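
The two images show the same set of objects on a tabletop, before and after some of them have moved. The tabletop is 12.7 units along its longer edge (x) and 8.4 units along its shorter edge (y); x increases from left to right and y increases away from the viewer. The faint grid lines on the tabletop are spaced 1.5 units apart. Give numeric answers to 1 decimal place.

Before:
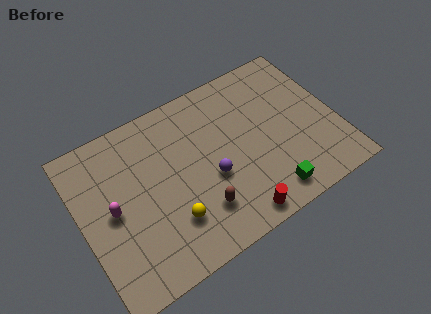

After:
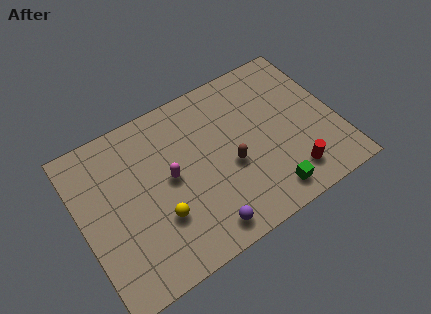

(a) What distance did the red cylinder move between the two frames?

3.0

The red cylinder was near (7.1, 0.9) before and (10.0, 1.6) after, so it travelled √(2.9² + 0.7²) ≈ 3.0 units.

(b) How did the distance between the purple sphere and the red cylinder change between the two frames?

+1.9

The distance was about 2.6 in the first image and 4.5 in the second, so they moved 1.9 units further apart.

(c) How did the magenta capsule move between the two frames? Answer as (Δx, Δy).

(2.9, 0.2)

The magenta capsule was at about (1.5, 4.2) and moved to about (4.4, 4.4).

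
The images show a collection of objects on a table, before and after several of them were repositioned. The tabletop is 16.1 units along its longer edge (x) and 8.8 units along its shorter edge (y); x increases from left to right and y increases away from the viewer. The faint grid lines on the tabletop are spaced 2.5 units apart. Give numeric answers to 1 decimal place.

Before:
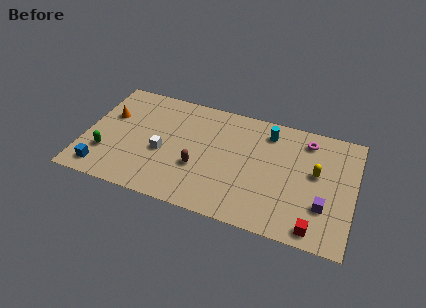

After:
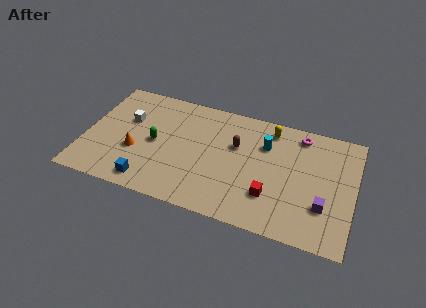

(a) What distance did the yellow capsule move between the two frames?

3.8

From (13.8, 5.0) to (10.9, 7.5), the yellow capsule covered √(2.9² + 2.5²) ≈ 3.8 units.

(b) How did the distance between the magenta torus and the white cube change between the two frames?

+1.4

They were about 9.1 units apart before and 10.5 after — 1.4 units further apart.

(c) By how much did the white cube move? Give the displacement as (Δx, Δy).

(-2.3, 1.9)

The white cube started near (4.7, 3.7) and ended near (2.4, 5.6).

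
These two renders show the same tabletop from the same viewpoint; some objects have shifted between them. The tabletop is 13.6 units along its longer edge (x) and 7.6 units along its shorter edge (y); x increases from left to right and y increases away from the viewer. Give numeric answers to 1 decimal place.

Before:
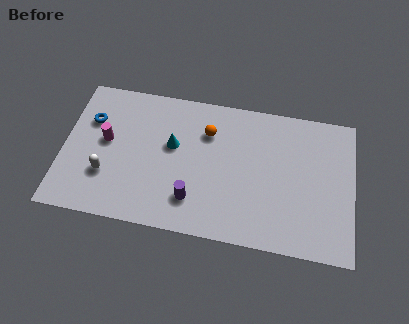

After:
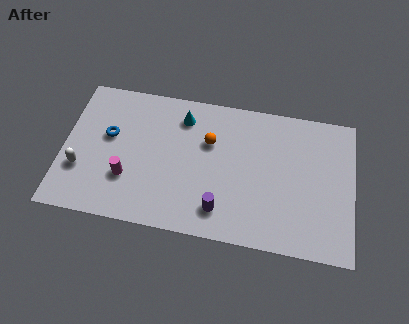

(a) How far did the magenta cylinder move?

2.1

From (2.0, 4.2) to (3.1, 2.4), the magenta cylinder covered √(1.1² + 1.8²) ≈ 2.1 units.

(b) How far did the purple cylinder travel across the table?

1.3

The purple cylinder was near (6.2, 1.8) before and (7.5, 1.5) after, so it travelled √(1.3² + 0.3²) ≈ 1.3 units.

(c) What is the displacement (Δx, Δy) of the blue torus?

(0.9, -0.7)

The blue torus was at about (1.2, 5.2) and moved to about (2.1, 4.5).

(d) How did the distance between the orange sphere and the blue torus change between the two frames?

-0.8

Before: roughly 5.5 units apart; after: 4.7. That's 0.8 units closer together.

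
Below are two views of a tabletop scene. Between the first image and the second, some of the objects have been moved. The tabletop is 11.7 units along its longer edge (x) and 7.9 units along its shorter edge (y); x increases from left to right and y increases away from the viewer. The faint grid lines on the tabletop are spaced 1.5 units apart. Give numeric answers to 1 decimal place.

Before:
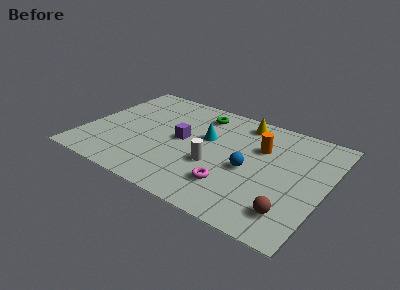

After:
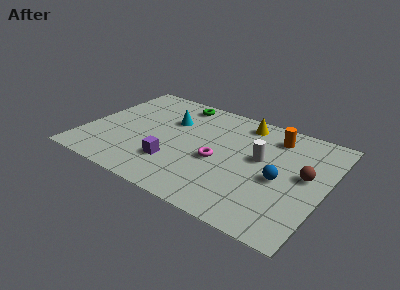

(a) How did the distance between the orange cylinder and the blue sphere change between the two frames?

+1.2

They were about 1.8 units apart before and 3.0 after — 1.2 units further apart.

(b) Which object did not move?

the yellow cone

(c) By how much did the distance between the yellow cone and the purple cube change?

+1.6

Before: roughly 3.7 units apart; after: 5.3. That's 1.6 units further apart.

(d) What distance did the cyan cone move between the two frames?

2.0

From (5.8, 4.8) to (3.9, 5.3), the cyan cone covered √(1.9² + 0.5²) ≈ 2.0 units.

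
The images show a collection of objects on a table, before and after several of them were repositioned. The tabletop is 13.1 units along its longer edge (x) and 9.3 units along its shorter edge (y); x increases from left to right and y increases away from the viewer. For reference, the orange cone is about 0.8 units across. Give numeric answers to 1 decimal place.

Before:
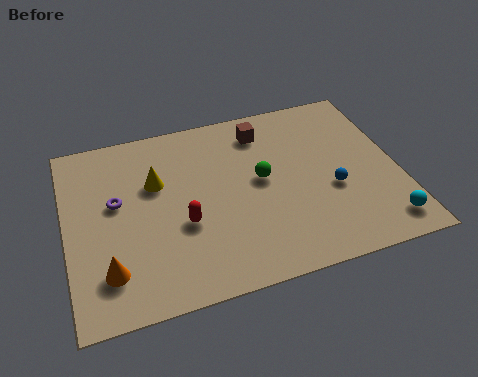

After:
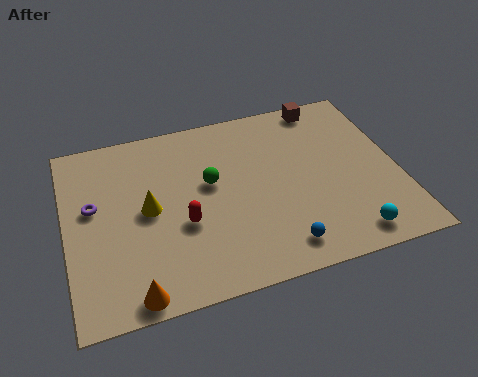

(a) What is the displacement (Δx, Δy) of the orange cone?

(0.9, -1.3)

The orange cone was at about (1.5, 2.1) and moved to about (2.4, 0.8).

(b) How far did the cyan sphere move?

1.4

The cyan sphere moved from about (12.2, 1.4) to (10.8, 1.2), a distance of √(1.4² + 0.2²) ≈ 1.4.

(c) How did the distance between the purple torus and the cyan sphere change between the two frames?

-0.4

Before: roughly 11.0 units apart; after: 10.6. That's 0.4 units closer together.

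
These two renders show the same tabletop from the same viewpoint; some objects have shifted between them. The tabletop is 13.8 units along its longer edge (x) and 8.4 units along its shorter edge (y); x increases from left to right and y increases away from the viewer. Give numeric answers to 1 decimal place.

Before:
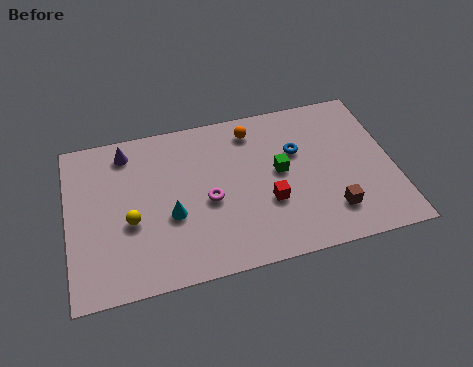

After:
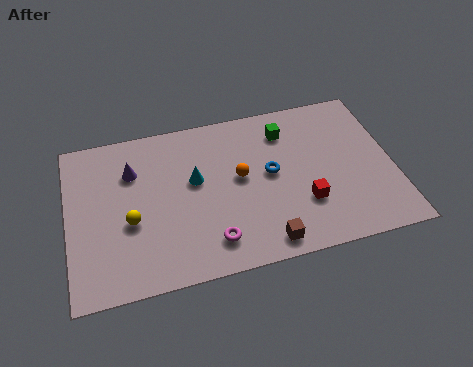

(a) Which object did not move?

the yellow sphere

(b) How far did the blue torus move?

1.5

From (9.8, 5.4) to (8.6, 4.5), the blue torus covered √(1.2² + 0.9²) ≈ 1.5 units.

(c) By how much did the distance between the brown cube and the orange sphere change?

-2.2

The distance was about 5.9 in the first image and 3.7 in the second, so they moved 2.2 units closer together.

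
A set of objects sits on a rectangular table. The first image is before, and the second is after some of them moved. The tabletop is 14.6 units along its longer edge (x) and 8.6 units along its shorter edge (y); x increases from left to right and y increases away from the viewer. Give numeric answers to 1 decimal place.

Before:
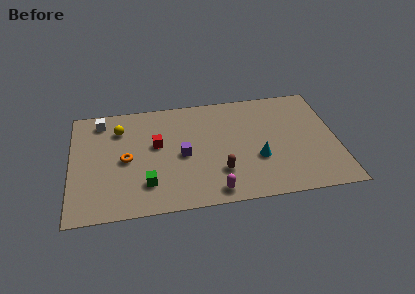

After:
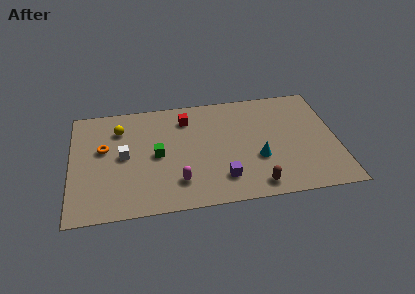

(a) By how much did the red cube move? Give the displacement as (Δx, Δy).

(1.7, 1.8)

The red cube started near (4.7, 5.0) and ended near (6.4, 6.8).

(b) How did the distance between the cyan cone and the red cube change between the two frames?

-0.5

They were about 5.8 units apart before and 5.3 after — 0.5 units closer together.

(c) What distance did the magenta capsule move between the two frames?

2.1

The magenta capsule was near (7.7, 1.0) before and (5.8, 2.0) after, so it travelled √(1.9² + 1.0²) ≈ 2.1 units.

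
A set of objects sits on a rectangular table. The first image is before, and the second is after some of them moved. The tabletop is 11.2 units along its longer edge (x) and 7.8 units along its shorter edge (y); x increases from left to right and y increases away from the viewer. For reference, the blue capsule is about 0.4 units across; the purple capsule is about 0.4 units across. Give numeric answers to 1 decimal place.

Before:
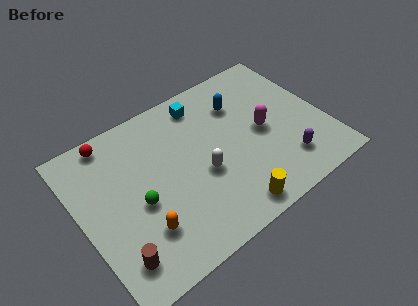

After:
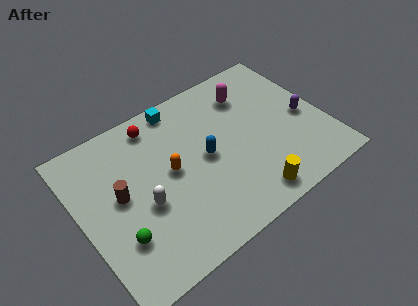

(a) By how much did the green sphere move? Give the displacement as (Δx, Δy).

(-1.1, -1.1)

The green sphere started near (2.5, 3.4) and ended near (1.4, 2.3).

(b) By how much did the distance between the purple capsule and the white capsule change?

+3.7

They were about 3.9 units apart before and 7.6 after — 3.7 units further apart.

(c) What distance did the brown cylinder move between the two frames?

2.8

The brown cylinder moved from about (1.1, 1.5) to (1.8, 4.2), a distance of √(0.7² + 2.7²) ≈ 2.8.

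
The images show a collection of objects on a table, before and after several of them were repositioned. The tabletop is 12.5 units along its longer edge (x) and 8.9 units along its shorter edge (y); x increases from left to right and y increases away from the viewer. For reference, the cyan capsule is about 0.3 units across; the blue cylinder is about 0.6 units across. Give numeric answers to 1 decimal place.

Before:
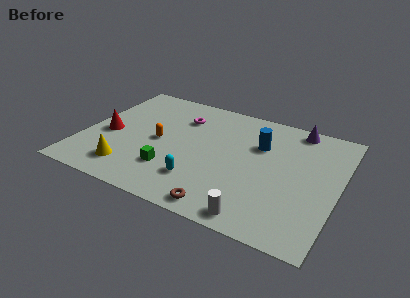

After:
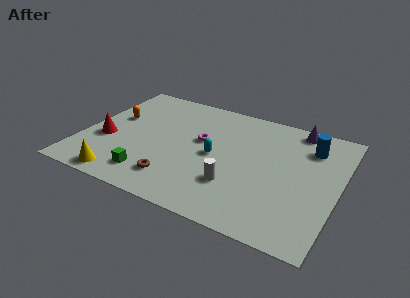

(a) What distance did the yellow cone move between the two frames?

0.8

The yellow cone was near (2.6, 1.7) before and (2.4, 0.9) after, so it travelled √(0.2² + 0.8²) ≈ 0.8 units.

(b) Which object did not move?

the purple cone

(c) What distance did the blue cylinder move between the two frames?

2.5

The blue cylinder moved from about (8.5, 6.0) to (10.9, 6.8), a distance of √(2.4² + 0.8²) ≈ 2.5.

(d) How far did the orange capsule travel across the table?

2.6

The orange capsule was near (3.7, 4.3) before and (1.3, 5.3) after, so it travelled √(2.4² + 1.0²) ≈ 2.6 units.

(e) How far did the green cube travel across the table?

1.2

From (4.6, 2.4) to (3.7, 1.6), the green cube covered √(0.9² + 0.8²) ≈ 1.2 units.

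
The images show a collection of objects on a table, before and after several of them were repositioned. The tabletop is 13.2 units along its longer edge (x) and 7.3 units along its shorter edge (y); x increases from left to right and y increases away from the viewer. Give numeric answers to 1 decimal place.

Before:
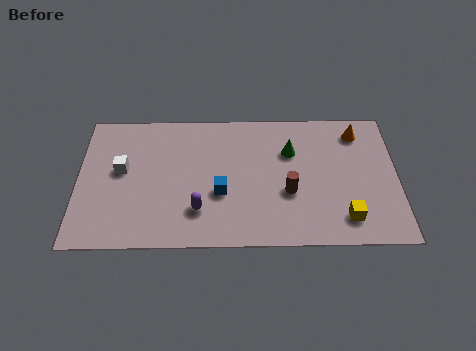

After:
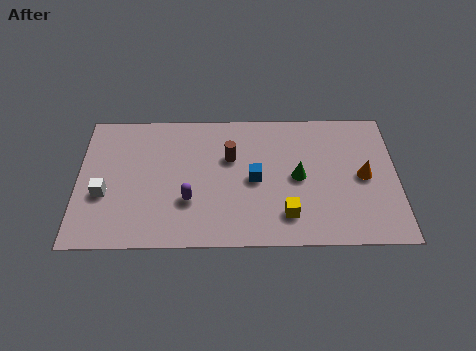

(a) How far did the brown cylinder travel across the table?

3.1

The brown cylinder was near (8.7, 2.8) before and (6.3, 4.7) after, so it travelled √(2.4² + 1.9²) ≈ 3.1 units.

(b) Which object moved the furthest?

the brown cylinder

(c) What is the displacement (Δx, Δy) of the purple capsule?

(-0.4, 0.5)

The purple capsule started near (5.0, 1.9) and ended near (4.6, 2.4).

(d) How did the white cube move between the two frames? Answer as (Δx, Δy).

(-0.7, -1.3)

The white cube was at about (1.8, 4.1) and moved to about (1.1, 2.8).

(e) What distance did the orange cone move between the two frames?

2.4

The orange cone was near (11.6, 6.0) before and (11.8, 3.6) after, so it travelled √(0.2² + 2.4²) ≈ 2.4 units.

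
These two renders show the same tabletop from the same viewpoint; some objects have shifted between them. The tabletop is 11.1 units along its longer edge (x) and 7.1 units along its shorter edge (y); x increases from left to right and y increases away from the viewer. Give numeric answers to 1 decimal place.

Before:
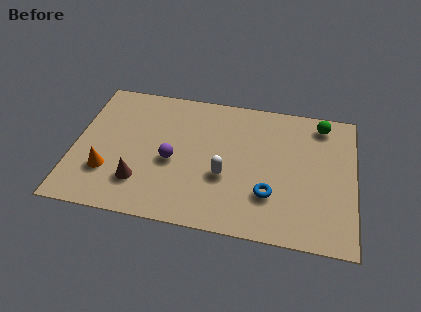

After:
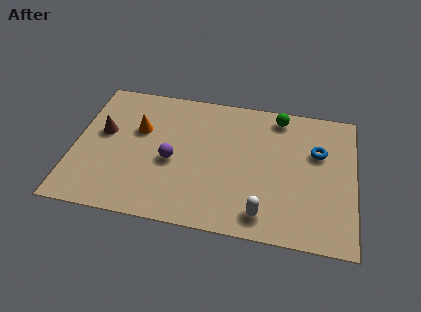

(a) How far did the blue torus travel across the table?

3.1

From (7.8, 2.1) to (9.6, 4.6), the blue torus covered √(1.8² + 2.5²) ≈ 3.1 units.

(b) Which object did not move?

the purple sphere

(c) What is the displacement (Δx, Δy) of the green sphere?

(-1.7, 0.1)

The green sphere started near (9.7, 6.1) and ended near (8.0, 6.2).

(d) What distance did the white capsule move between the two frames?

2.3

From (6.0, 2.7) to (7.6, 1.1), the white capsule covered √(1.6² + 1.6²) ≈ 2.3 units.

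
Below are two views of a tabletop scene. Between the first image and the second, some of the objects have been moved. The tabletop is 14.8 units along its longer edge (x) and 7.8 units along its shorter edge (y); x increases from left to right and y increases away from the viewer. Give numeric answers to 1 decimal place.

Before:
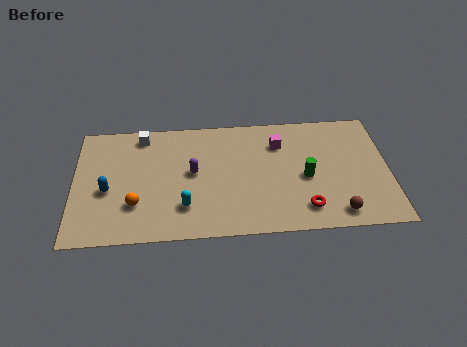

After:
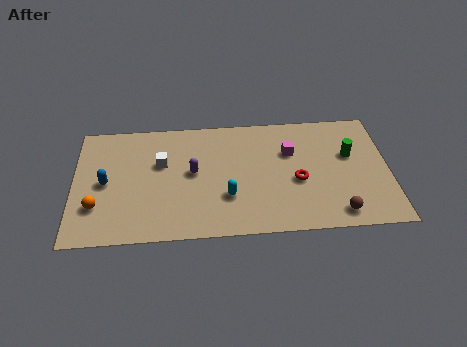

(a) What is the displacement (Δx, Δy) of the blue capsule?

(-0.1, 0.5)

The blue capsule started near (1.6, 3.3) and ended near (1.5, 3.8).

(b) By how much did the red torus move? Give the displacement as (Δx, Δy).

(-0.3, 1.8)

The red torus was at about (10.8, 1.5) and moved to about (10.5, 3.3).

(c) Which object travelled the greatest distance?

the green cylinder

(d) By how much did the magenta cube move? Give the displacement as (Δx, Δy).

(0.5, -0.6)

The magenta cube was at about (9.7, 5.8) and moved to about (10.2, 5.2).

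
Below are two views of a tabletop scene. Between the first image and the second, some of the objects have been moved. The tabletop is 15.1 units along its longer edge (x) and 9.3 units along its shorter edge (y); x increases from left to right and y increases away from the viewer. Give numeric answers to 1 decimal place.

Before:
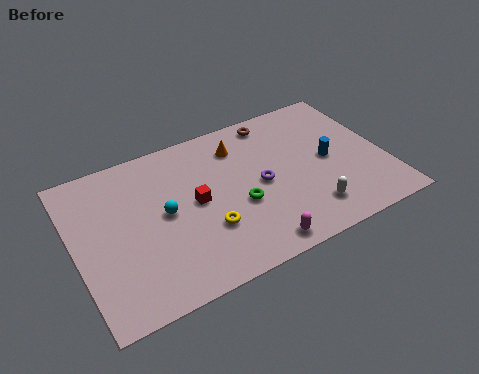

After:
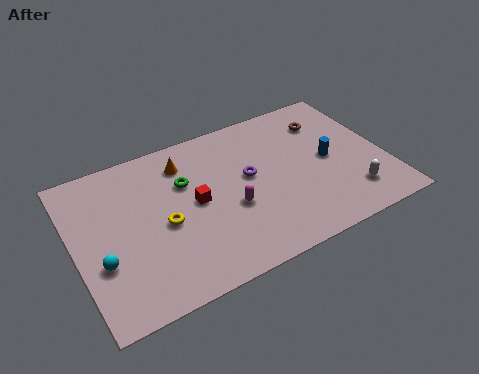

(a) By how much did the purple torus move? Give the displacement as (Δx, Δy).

(-0.5, 0.7)

From the two frames, the purple torus sits at roughly (9.0, 4.5) before and (8.5, 5.2) after.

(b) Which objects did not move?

the blue cylinder and the red cube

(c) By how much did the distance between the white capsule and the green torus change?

+5.0

Before: roughly 3.7 units apart; after: 8.7. That's 5.0 units further apart.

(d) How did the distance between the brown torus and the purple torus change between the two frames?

+0.7

They were about 3.9 units apart before and 4.6 after — 0.7 units further apart.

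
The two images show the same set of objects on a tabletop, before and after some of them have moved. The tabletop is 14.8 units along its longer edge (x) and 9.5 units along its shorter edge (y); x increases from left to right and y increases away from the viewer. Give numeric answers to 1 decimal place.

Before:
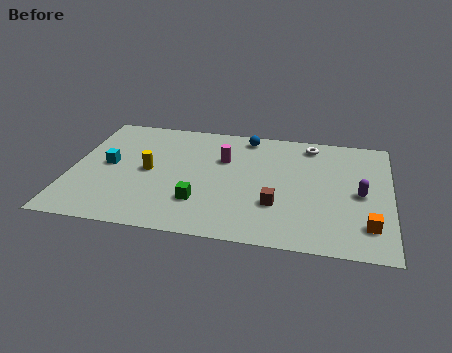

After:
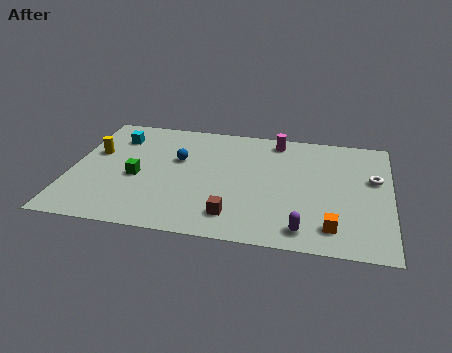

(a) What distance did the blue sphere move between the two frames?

4.0

The blue sphere was near (8.0, 8.4) before and (4.9, 5.9) after, so it travelled √(3.1² + 2.5²) ≈ 4.0 units.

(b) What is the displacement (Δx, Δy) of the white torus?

(3.0, -2.4)

From the two frames, the white torus sits at roughly (11.0, 8.2) before and (14.0, 5.8) after.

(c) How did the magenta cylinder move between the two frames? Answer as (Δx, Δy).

(2.4, 2.0)

The magenta cylinder was at about (7.0, 6.3) and moved to about (9.4, 8.3).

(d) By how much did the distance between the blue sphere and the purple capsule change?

+0.9

The distance was about 6.7 in the first image and 7.6 in the second, so they moved 0.9 units further apart.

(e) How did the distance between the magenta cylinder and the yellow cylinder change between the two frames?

+5.0

They were about 3.8 units apart before and 8.8 after — 5.0 units further apart.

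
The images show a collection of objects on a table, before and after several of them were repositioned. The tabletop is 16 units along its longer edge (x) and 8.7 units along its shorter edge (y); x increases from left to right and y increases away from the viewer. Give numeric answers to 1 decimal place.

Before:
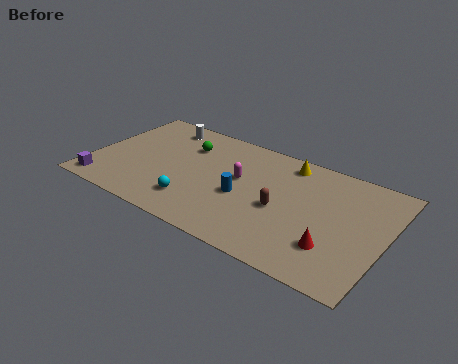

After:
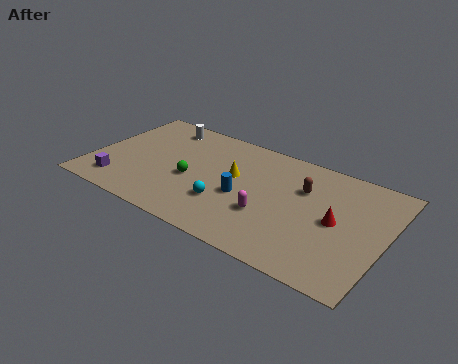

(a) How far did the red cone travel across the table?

1.9

The red cone moved from about (13.5, 2.4) to (13.4, 4.3), a distance of √(0.1² + 1.9²) ≈ 1.9.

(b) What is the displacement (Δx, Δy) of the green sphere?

(0.7, -2.6)

The green sphere started near (4.8, 6.3) and ended near (5.5, 3.7).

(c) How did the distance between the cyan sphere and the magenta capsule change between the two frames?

-1.3

Before: roughly 3.6 units apart; after: 2.3. That's 1.3 units closer together.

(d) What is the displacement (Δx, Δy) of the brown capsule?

(0.9, 2.1)

From the two frames, the brown capsule sits at roughly (10.5, 3.8) before and (11.4, 5.9) after.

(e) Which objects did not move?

the blue cylinder and the white cylinder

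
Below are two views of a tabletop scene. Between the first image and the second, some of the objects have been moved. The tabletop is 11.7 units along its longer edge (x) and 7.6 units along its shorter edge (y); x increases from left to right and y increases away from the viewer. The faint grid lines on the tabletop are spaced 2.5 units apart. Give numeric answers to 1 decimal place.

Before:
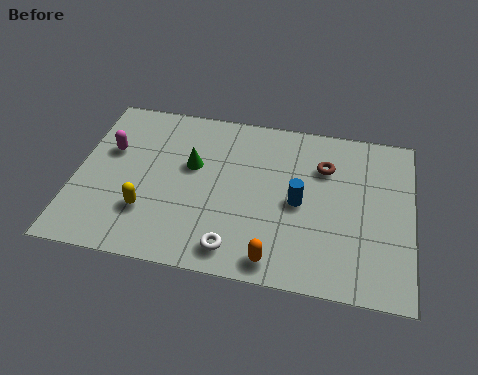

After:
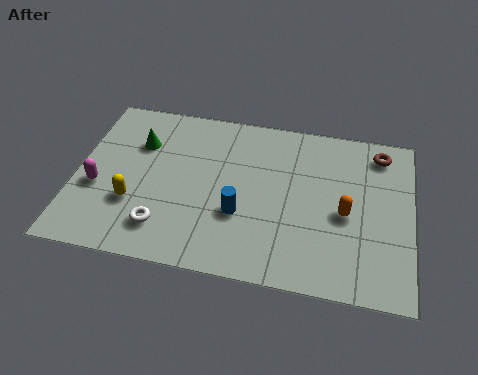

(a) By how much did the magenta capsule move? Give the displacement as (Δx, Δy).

(-0.3, -1.8)

The magenta capsule was at about (1.1, 4.8) and moved to about (0.8, 3.0).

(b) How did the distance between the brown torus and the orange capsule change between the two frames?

-1.5

They were about 4.7 units apart before and 3.2 after — 1.5 units closer together.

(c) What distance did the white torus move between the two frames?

2.5

The white torus moved from about (5.7, 1.1) to (3.2, 1.6), a distance of √(2.5² + 0.5²) ≈ 2.5.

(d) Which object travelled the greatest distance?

the orange capsule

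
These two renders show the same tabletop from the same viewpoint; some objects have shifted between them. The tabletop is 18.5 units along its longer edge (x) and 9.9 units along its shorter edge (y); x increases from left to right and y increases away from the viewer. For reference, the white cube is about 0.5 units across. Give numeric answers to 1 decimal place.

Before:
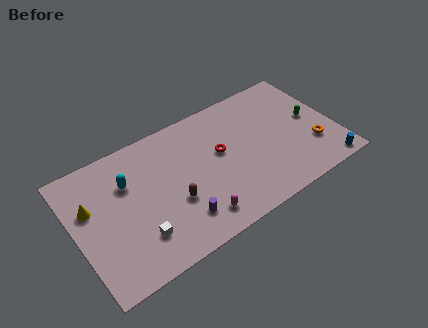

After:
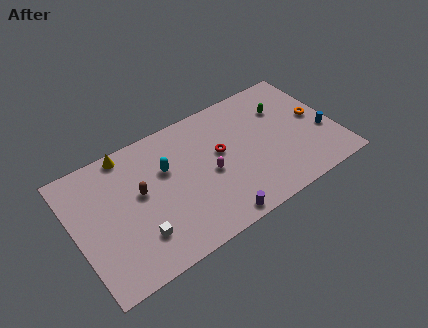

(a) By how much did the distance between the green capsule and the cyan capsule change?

-4.6

Before: roughly 13.2 units apart; after: 8.6. That's 4.6 units closer together.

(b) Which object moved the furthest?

the yellow cone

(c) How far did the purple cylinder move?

2.6

The purple cylinder was near (6.9, 2.2) before and (9.2, 0.9) after, so it travelled √(2.3² + 1.3²) ≈ 2.6 units.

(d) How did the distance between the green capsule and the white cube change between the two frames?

-1.2

They were about 13.3 units apart before and 12.1 after — 1.2 units closer together.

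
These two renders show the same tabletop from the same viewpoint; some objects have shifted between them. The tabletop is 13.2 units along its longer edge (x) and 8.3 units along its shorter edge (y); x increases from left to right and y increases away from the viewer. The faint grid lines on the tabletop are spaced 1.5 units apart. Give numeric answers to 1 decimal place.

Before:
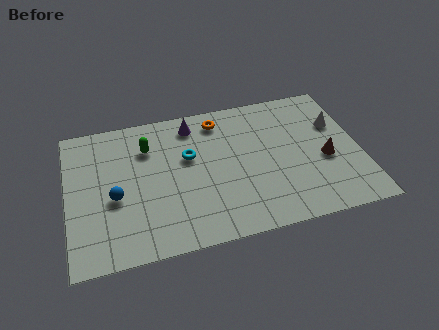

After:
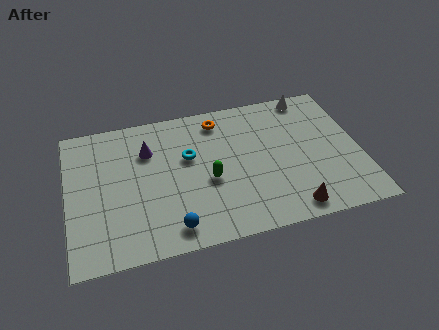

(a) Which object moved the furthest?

the green capsule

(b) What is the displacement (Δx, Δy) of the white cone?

(-1.1, 2.0)

From the two frames, the white cone sits at roughly (12.3, 5.5) before and (11.2, 7.5) after.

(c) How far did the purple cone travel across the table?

2.4

The purple cone moved from about (5.8, 7.0) to (3.7, 5.9), a distance of √(2.1² + 1.1²) ≈ 2.4.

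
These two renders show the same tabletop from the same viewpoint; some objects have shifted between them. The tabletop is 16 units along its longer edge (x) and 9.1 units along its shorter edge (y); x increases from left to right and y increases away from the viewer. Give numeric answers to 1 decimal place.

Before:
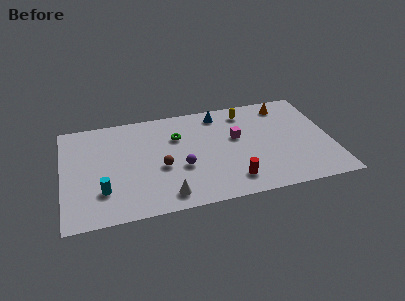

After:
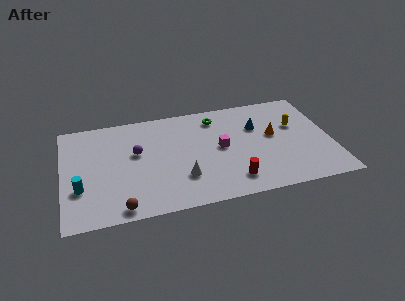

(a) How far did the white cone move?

1.6

The white cone was near (6.0, 1.3) before and (7.0, 2.6) after, so it travelled √(1.0² + 1.3²) ≈ 1.6 units.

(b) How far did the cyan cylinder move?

1.4

From (2.3, 2.5) to (1.0, 3.0), the cyan cylinder covered √(1.3² + 0.5²) ≈ 1.4 units.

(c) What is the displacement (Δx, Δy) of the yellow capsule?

(2.9, -1.9)

The yellow capsule was at about (11.1, 7.6) and moved to about (14.0, 5.7).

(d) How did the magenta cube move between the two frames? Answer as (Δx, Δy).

(-1.0, -0.7)

The magenta cube was at about (10.4, 5.4) and moved to about (9.4, 4.7).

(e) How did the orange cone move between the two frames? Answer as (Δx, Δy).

(-0.9, -2.6)

The orange cone was at about (13.5, 7.7) and moved to about (12.6, 5.1).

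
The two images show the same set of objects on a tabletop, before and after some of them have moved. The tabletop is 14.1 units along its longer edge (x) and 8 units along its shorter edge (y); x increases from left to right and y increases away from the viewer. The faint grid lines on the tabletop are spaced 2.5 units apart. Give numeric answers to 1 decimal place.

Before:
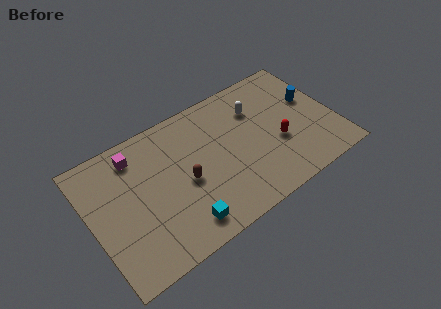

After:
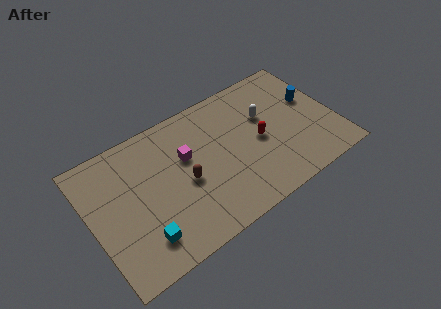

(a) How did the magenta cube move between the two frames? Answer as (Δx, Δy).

(2.7, -1.6)

The magenta cube started near (2.9, 6.6) and ended near (5.6, 5.0).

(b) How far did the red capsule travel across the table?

1.2

The red capsule was near (10.7, 3.1) before and (9.7, 3.8) after, so it travelled √(1.0² + 0.7²) ≈ 1.2 units.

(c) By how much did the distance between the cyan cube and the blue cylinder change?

+1.9

The distance was about 9.0 in the first image and 10.9 in the second, so they moved 1.9 units further apart.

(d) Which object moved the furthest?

the magenta cube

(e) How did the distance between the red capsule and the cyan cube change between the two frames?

+1.2

They were about 6.3 units apart before and 7.5 after — 1.2 units further apart.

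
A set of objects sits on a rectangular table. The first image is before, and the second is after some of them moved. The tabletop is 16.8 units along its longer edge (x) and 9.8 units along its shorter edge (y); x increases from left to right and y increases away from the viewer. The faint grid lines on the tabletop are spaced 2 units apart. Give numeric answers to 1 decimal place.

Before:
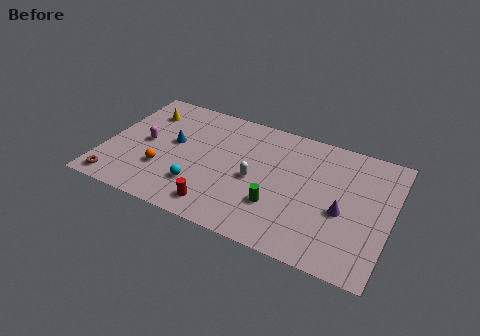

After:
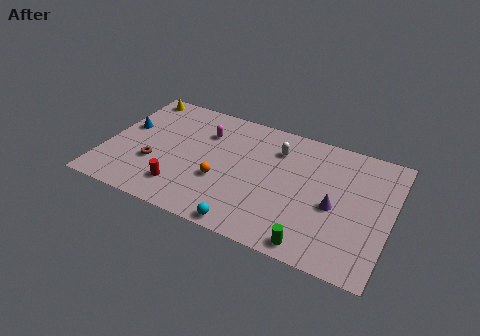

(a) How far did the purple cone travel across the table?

0.5

From (14.1, 4.1) to (13.6, 4.3), the purple cone covered √(0.5² + 0.2²) ≈ 0.5 units.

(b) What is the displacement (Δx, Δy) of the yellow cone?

(-0.7, 1.3)

From the two frames, the yellow cone sits at roughly (1.9, 7.5) before and (1.2, 8.8) after.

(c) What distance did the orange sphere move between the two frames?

3.4

From (3.6, 3.1) to (7.0, 3.6), the orange sphere covered √(3.4² + 0.5²) ≈ 3.4 units.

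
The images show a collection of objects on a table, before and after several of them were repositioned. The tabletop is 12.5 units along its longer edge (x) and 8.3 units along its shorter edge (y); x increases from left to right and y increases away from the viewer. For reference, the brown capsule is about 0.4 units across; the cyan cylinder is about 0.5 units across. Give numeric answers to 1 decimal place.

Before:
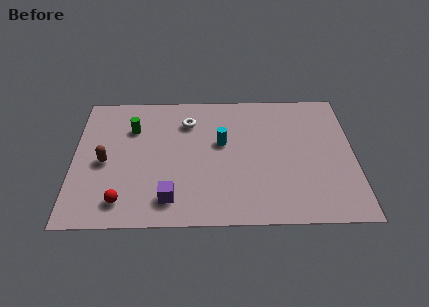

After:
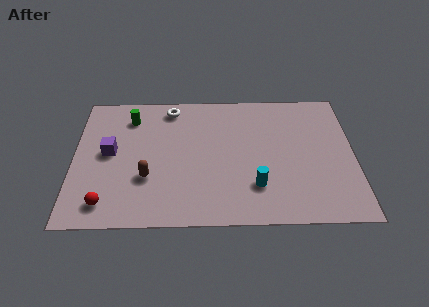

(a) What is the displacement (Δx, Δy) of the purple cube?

(-2.7, 2.9)

The purple cube was at about (4.3, 1.5) and moved to about (1.6, 4.4).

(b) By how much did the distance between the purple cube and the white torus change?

-1.0

The distance was about 4.9 in the first image and 3.9 in the second, so they moved 1.0 units closer together.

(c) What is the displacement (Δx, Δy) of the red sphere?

(-0.7, -0.1)

From the two frames, the red sphere sits at roughly (2.2, 1.4) before and (1.5, 1.3) after.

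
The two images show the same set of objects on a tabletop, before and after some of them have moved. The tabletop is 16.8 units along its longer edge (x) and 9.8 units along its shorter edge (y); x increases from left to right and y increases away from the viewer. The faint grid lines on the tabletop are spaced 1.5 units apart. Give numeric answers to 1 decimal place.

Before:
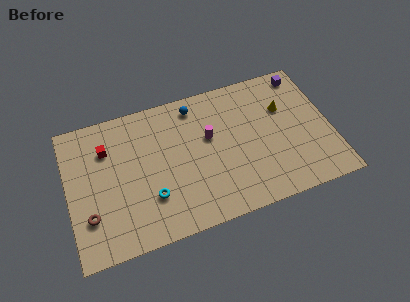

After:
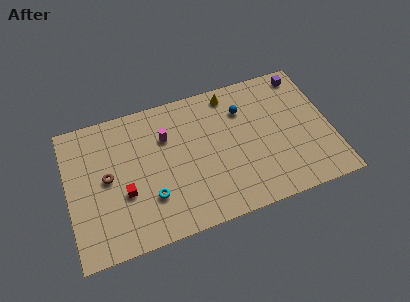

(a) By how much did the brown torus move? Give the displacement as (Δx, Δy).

(1.3, 2.3)

The brown torus started near (1.2, 2.8) and ended near (2.5, 5.1).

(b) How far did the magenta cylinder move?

2.8

From (9.1, 5.9) to (6.4, 6.8), the magenta cylinder covered √(2.7² + 0.9²) ≈ 2.8 units.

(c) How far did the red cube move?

3.5

The red cube moved from about (2.6, 7.1) to (3.5, 3.7), a distance of √(0.9² + 3.4²) ≈ 3.5.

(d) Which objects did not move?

the purple cube and the cyan torus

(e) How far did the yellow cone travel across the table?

3.9

The yellow cone was near (14.0, 6.5) before and (10.7, 8.6) after, so it travelled √(3.3² + 2.1²) ≈ 3.9 units.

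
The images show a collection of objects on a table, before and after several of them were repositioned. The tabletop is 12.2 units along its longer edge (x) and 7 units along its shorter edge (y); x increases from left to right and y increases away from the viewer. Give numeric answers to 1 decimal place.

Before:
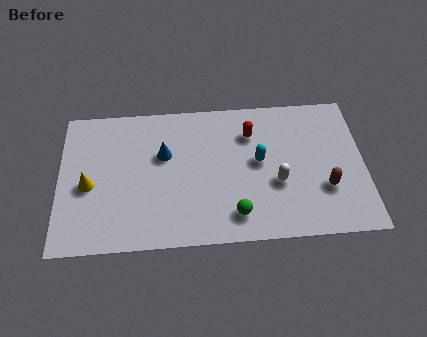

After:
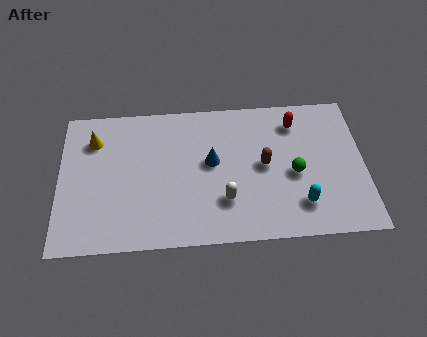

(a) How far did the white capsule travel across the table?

2.2

The white capsule was near (8.7, 2.7) before and (6.6, 2.0) after, so it travelled √(2.1² + 0.7²) ≈ 2.2 units.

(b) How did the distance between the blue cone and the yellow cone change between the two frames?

+1.6

The distance was about 3.3 in the first image and 4.9 in the second, so they moved 1.6 units further apart.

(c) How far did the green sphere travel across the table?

3.0

From (7.0, 1.3) to (9.4, 3.1), the green sphere covered √(2.4² + 1.8²) ≈ 3.0 units.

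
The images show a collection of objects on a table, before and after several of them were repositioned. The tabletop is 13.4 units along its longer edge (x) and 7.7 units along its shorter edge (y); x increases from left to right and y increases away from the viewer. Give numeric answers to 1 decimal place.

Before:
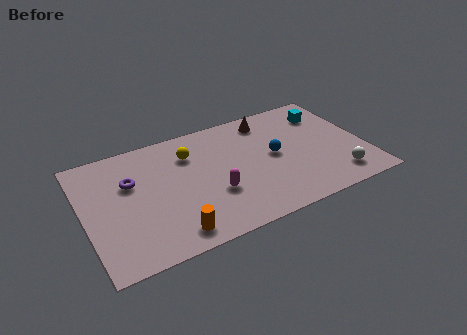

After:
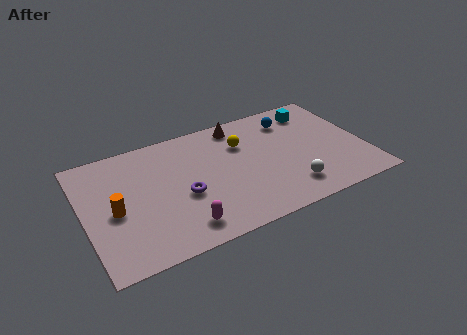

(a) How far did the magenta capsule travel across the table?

2.2

The magenta capsule moved from about (6.0, 2.7) to (4.3, 1.3), a distance of √(1.7² + 1.4²) ≈ 2.2.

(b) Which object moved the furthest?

the orange cylinder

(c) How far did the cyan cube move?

0.6

The cyan cube moved from about (11.9, 5.9) to (11.4, 6.3), a distance of √(0.5² + 0.4²) ≈ 0.6.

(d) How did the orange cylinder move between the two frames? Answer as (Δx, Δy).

(-2.4, 2.4)

From the two frames, the orange cylinder sits at roughly (3.8, 1.1) before and (1.4, 3.5) after.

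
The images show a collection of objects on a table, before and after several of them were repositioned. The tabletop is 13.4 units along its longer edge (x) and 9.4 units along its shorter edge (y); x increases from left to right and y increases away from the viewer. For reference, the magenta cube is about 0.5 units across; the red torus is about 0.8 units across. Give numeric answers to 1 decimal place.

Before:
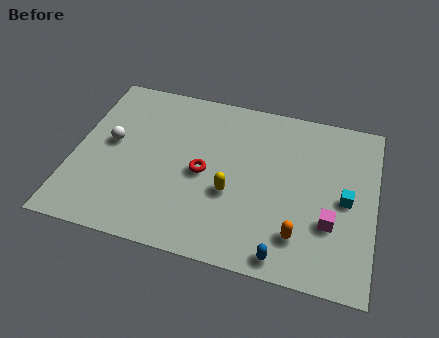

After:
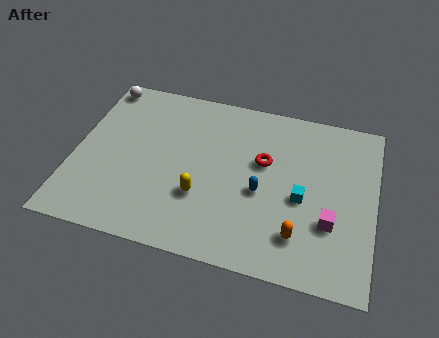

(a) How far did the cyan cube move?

1.9

The cyan cube moved from about (12.1, 4.5) to (10.2, 4.1), a distance of √(1.9² + 0.4²) ≈ 1.9.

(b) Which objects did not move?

the orange capsule and the magenta cube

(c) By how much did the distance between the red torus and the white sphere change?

+3.8

They were about 4.3 units apart before and 8.1 after — 3.8 units further apart.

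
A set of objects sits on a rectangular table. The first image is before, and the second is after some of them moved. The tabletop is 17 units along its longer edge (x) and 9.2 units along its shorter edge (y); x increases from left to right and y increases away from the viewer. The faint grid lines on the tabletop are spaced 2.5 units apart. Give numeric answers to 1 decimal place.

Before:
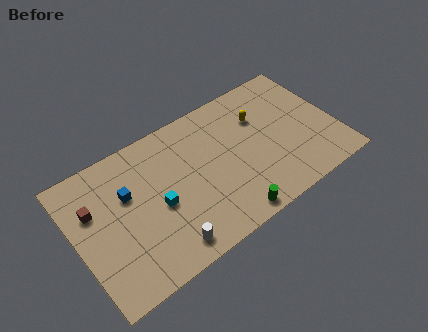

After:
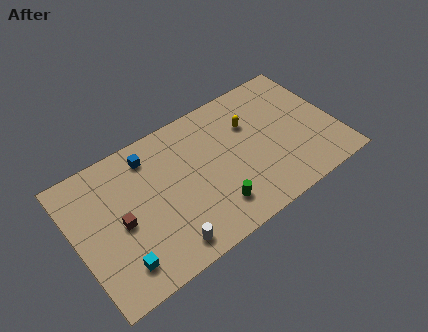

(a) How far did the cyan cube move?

3.7

The cyan cube was near (5.2, 4.1) before and (2.3, 1.8) after, so it travelled √(2.9² + 2.3²) ≈ 3.7 units.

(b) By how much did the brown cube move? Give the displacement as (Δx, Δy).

(1.5, -1.8)

The brown cube was at about (1.3, 6.1) and moved to about (2.8, 4.3).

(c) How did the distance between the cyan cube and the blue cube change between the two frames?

+4.0

They were about 2.5 units apart before and 6.5 after — 4.0 units further apart.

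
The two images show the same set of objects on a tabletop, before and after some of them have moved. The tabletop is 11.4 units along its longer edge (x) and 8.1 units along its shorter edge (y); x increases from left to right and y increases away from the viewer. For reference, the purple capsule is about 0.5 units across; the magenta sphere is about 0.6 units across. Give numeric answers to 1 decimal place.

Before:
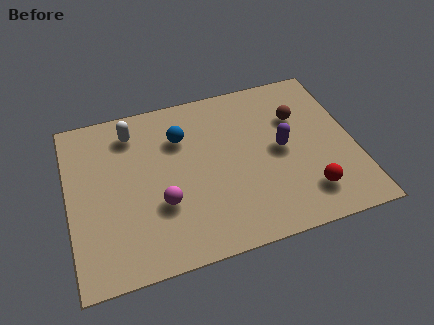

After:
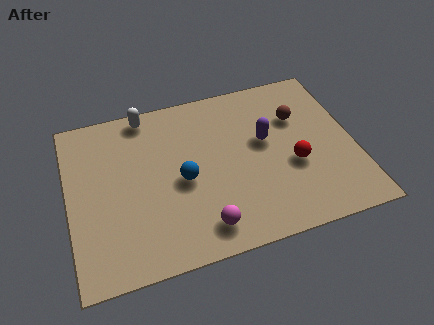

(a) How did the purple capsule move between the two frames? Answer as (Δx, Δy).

(-0.6, 0.6)

The purple capsule started near (8.5, 4.1) and ended near (7.9, 4.7).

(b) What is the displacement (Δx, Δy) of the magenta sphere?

(1.5, -1.5)

From the two frames, the magenta sphere sits at roughly (3.6, 2.8) before and (5.1, 1.3) after.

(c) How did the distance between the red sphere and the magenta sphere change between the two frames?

-1.6

They were about 5.8 units apart before and 4.2 after — 1.6 units closer together.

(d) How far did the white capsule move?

0.9

The white capsule moved from about (2.7, 6.6) to (3.3, 7.3), a distance of √(0.6² + 0.7²) ≈ 0.9.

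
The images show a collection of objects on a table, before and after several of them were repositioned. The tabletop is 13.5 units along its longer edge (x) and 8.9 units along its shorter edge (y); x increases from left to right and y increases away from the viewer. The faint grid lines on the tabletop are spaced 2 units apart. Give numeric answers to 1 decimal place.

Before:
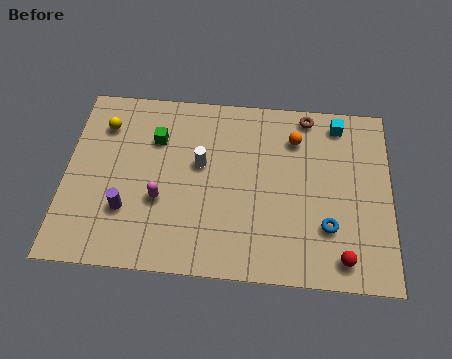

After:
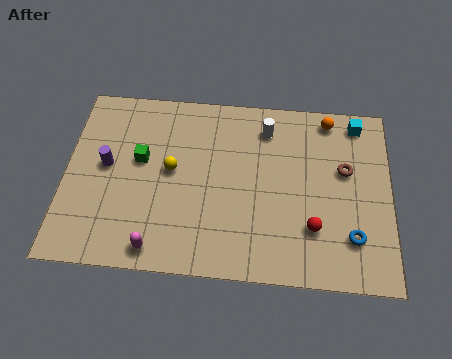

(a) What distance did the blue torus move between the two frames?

1.1

The blue torus was near (10.9, 2.6) before and (11.9, 2.2) after, so it travelled √(1.0² + 0.4²) ≈ 1.1 units.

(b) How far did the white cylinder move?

3.4

The white cylinder was near (5.6, 5.2) before and (8.3, 7.2) after, so it travelled √(2.7² + 2.0²) ≈ 3.4 units.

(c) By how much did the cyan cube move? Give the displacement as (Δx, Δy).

(0.8, 0.1)

The cyan cube was at about (11.3, 7.7) and moved to about (12.1, 7.8).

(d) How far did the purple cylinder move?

2.3

From (2.6, 2.7) to (1.7, 4.8), the purple cylinder covered √(0.9² + 2.1²) ≈ 2.3 units.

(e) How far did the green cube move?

1.3

From (3.7, 6.3) to (3.1, 5.2), the green cube covered √(0.6² + 1.1²) ≈ 1.3 units.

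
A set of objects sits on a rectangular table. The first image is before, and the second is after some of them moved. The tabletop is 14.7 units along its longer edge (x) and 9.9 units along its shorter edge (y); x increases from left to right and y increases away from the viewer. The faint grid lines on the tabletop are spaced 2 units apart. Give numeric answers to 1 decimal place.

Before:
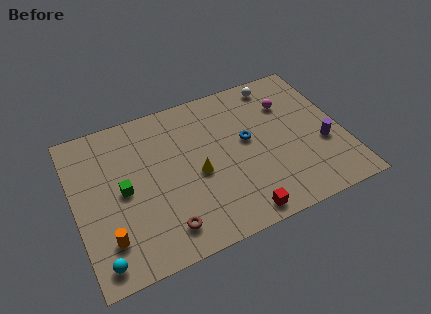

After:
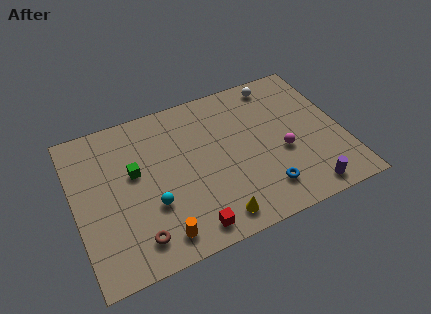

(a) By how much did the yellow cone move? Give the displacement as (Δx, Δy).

(0.6, -3.1)

The yellow cone was at about (6.6, 4.4) and moved to about (7.2, 1.3).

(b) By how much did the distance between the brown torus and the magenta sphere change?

-0.6

The distance was about 9.2 in the first image and 8.6 in the second, so they moved 0.6 units closer together.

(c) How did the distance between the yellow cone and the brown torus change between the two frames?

+0.8

Before: roughly 3.4 units apart; after: 4.2. That's 0.8 units further apart.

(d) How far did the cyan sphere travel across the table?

3.7

The cyan sphere moved from about (1.0, 1.2) to (4.0, 3.4), a distance of √(3.0² + 2.2²) ≈ 3.7.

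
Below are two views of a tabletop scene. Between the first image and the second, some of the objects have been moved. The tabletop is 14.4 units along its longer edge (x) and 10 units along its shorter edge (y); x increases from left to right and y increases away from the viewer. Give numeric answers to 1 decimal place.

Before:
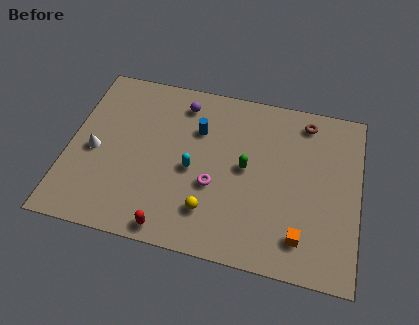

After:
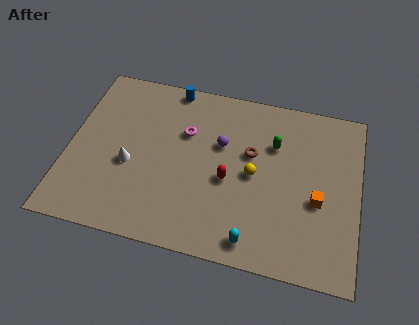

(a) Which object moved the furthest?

the cyan capsule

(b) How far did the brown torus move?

3.6

From (11.6, 8.6) to (9.0, 6.1), the brown torus covered √(2.6² + 2.5²) ≈ 3.6 units.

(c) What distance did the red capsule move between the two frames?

4.3

The red capsule was near (5.4, 0.9) before and (8.0, 4.3) after, so it travelled √(2.6² + 3.4²) ≈ 4.3 units.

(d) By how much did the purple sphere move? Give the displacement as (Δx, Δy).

(2.1, -2.0)

The purple sphere started near (5.4, 8.3) and ended near (7.5, 6.3).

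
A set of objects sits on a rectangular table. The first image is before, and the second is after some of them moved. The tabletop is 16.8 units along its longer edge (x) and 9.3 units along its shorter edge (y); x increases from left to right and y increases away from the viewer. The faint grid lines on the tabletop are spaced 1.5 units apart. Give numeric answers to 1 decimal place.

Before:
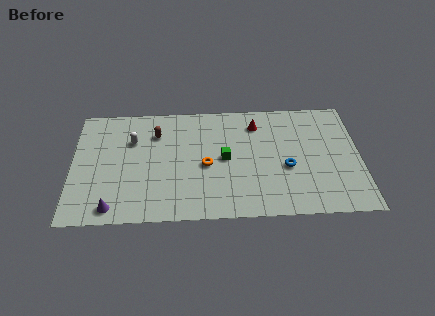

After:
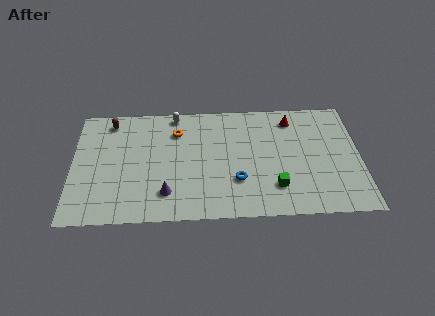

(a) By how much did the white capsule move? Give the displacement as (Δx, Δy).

(2.5, 2.0)

From the two frames, the white capsule sits at roughly (3.5, 6.4) before and (6.0, 8.4) after.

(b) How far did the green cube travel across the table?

3.8

The green cube moved from about (8.9, 4.7) to (11.8, 2.3), a distance of √(2.9² + 2.4²) ≈ 3.8.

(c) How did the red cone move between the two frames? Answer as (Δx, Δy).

(2.1, 0.3)

The red cone was at about (10.8, 7.4) and moved to about (12.9, 7.7).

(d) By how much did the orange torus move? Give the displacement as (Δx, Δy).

(-1.7, 2.8)

The orange torus was at about (7.8, 4.2) and moved to about (6.1, 7.0).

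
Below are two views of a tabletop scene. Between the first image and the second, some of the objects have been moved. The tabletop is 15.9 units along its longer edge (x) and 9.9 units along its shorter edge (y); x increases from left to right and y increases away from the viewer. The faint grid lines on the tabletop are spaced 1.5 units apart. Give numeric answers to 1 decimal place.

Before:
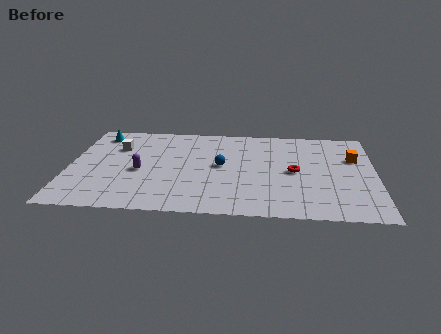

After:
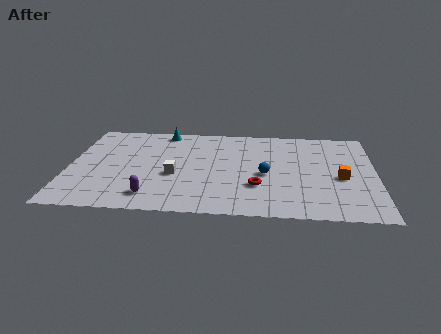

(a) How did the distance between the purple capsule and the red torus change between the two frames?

-2.4

The distance was about 8.0 in the first image and 5.6 in the second, so they moved 2.4 units closer together.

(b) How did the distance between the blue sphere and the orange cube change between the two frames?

-3.1

Before: roughly 7.0 units apart; after: 3.9. That's 3.1 units closer together.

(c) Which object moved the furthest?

the white cube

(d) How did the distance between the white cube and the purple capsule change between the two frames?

-0.4

Before: roughly 2.9 units apart; after: 2.5. That's 0.4 units closer together.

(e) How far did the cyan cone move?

3.5

The cyan cone moved from about (1.4, 8.3) to (4.8, 8.9), a distance of √(3.4² + 0.6²) ≈ 3.5.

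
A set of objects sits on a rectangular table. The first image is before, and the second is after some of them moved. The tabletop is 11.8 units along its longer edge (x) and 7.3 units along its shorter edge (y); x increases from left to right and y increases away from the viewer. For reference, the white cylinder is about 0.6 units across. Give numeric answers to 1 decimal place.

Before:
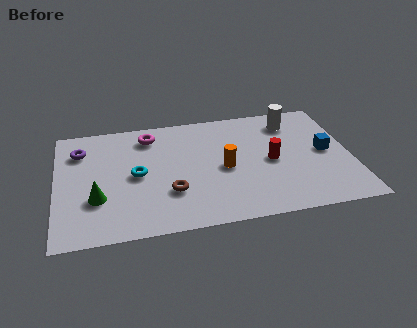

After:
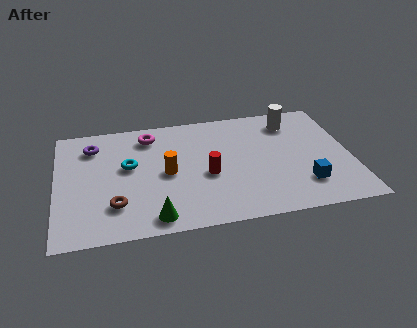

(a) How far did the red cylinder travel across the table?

2.6

From (8.6, 3.5) to (6.0, 3.1), the red cylinder covered √(2.6² + 0.4²) ≈ 2.6 units.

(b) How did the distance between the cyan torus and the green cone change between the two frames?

+1.4

Before: roughly 2.0 units apart; after: 3.4. That's 1.4 units further apart.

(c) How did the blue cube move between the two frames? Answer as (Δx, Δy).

(-1.0, -1.9)

The blue cube started near (10.8, 3.7) and ended near (9.8, 1.8).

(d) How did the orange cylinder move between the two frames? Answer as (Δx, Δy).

(-2.3, 0.1)

The orange cylinder was at about (6.7, 3.4) and moved to about (4.4, 3.5).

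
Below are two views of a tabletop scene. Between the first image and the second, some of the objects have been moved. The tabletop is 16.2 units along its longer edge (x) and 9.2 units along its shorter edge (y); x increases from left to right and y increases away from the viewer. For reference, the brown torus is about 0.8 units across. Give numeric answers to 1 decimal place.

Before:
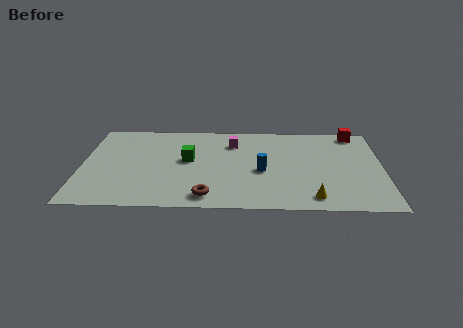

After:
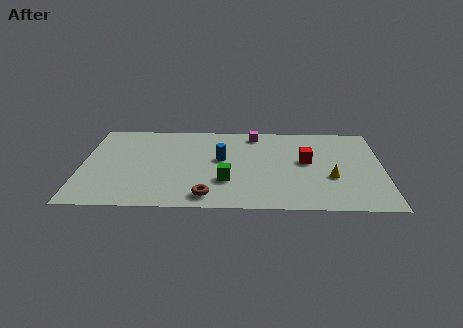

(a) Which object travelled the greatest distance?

the red cube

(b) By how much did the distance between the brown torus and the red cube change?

-4.1

The distance was about 10.6 in the first image and 6.5 in the second, so they moved 4.1 units closer together.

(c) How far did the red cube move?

4.2

The red cube was near (14.8, 8.3) before and (12.1, 5.1) after, so it travelled √(2.7² + 3.2²) ≈ 4.2 units.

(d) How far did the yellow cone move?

2.3

The yellow cone was near (12.4, 1.3) before and (13.4, 3.4) after, so it travelled √(1.0² + 2.1²) ≈ 2.3 units.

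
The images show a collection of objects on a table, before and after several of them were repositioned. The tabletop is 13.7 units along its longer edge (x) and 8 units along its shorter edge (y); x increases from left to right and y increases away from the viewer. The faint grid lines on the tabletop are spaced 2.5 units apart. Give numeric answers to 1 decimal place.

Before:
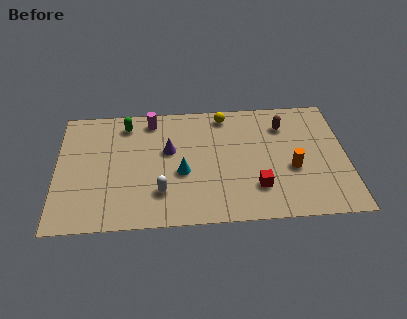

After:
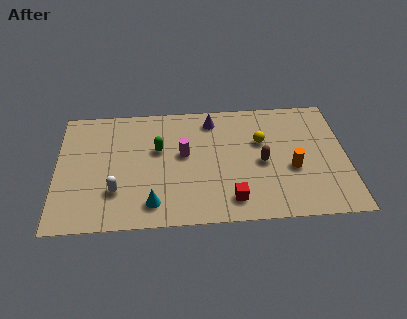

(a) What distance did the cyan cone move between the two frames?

2.4

From (5.9, 3.3) to (4.5, 1.4), the cyan cone covered √(1.4² + 1.9²) ≈ 2.4 units.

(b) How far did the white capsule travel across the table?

2.1

The white capsule was near (4.9, 2.1) before and (2.8, 2.3) after, so it travelled √(2.1² + 0.2²) ≈ 2.1 units.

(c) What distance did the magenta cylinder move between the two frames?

2.8

The magenta cylinder moved from about (4.5, 6.9) to (6.0, 4.5), a distance of √(1.5² + 2.4²) ≈ 2.8.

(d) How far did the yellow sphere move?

2.5

The yellow sphere was near (8.0, 7.0) before and (9.7, 5.1) after, so it travelled √(1.7² + 1.9²) ≈ 2.5 units.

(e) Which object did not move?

the orange cylinder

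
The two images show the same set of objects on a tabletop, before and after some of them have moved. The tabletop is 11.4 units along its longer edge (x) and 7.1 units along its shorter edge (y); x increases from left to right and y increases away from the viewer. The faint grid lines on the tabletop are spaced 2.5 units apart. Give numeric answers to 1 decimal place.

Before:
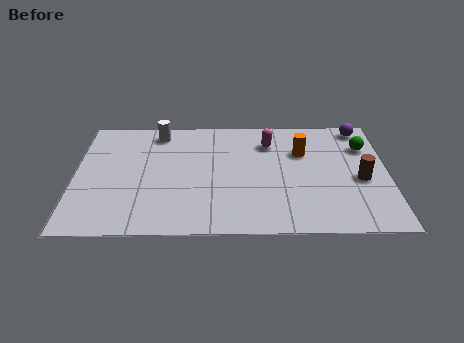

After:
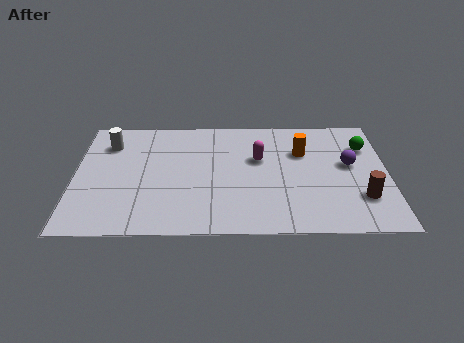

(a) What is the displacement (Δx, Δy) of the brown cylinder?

(0.0, -1.1)

The brown cylinder was at about (10.4, 3.1) and moved to about (10.4, 2.0).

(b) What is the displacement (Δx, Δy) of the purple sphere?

(-0.5, -2.3)

From the two frames, the purple sphere sits at roughly (10.5, 6.3) before and (10.0, 4.0) after.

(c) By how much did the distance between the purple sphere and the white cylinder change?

+1.4

The distance was about 7.5 in the first image and 8.9 in the second, so they moved 1.4 units further apart.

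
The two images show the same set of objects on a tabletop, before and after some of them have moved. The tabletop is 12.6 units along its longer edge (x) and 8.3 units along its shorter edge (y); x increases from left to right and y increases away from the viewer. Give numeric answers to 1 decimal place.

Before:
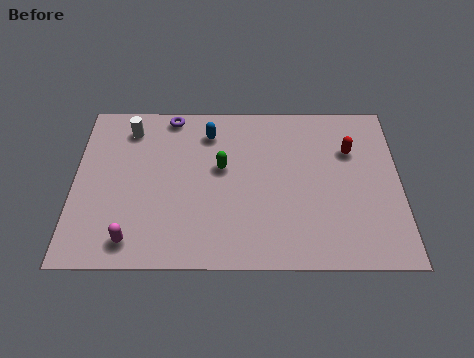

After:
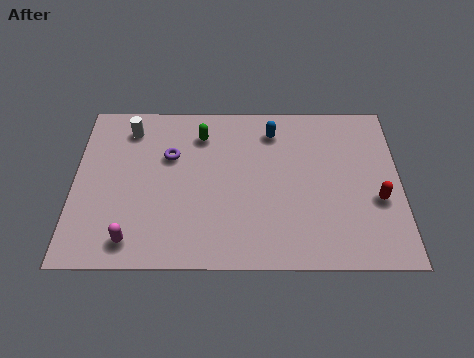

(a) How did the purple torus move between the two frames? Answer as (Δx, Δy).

(0.0, -2.1)

The purple torus started near (3.7, 7.5) and ended near (3.7, 5.4).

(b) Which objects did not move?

the white cylinder and the magenta capsule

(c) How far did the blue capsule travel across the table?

2.5

From (5.2, 6.6) to (7.7, 6.7), the blue capsule covered √(2.5² + 0.1²) ≈ 2.5 units.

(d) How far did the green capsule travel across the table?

1.9

The green capsule moved from about (5.7, 4.8) to (4.9, 6.5), a distance of √(0.8² + 1.7²) ≈ 1.9.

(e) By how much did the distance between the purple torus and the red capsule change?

+1.1

The distance was about 7.2 in the first image and 8.3 in the second, so they moved 1.1 units further apart.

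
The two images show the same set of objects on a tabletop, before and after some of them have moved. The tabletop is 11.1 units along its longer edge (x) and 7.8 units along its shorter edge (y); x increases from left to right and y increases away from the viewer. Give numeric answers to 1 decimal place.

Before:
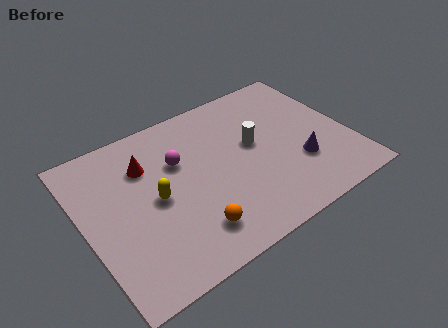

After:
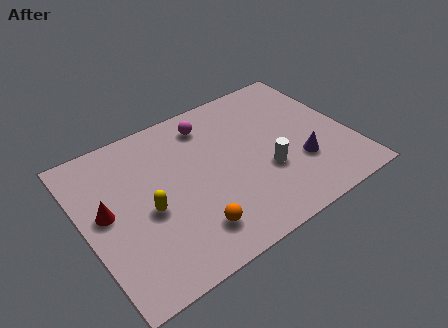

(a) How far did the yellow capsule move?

0.6

The yellow capsule was near (2.9, 3.8) before and (2.5, 3.4) after, so it travelled √(0.4² + 0.4²) ≈ 0.6 units.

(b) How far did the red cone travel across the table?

2.4

The red cone was near (2.8, 5.6) before and (0.9, 4.2) after, so it travelled √(1.9² + 1.4²) ≈ 2.4 units.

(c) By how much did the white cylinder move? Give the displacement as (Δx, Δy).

(0.2, -1.6)

The white cylinder started near (7.2, 4.4) and ended near (7.4, 2.8).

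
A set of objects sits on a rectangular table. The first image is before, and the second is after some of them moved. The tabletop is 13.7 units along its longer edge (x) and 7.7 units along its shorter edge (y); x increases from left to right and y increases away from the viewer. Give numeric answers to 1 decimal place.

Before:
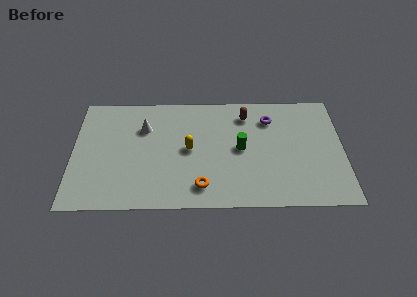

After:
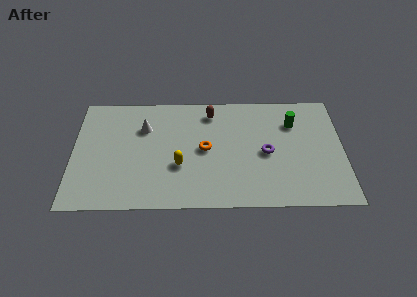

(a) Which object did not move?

the white cone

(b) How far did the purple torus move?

2.3

The purple torus was near (10.0, 5.9) before and (9.8, 3.6) after, so it travelled √(0.2² + 2.3²) ≈ 2.3 units.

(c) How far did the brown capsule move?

1.8

The brown capsule was near (8.8, 6.2) before and (7.0, 6.4) after, so it travelled √(1.8² + 0.2²) ≈ 1.8 units.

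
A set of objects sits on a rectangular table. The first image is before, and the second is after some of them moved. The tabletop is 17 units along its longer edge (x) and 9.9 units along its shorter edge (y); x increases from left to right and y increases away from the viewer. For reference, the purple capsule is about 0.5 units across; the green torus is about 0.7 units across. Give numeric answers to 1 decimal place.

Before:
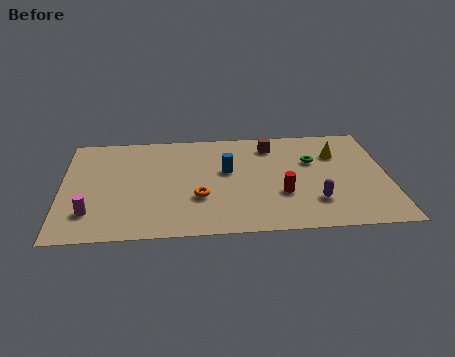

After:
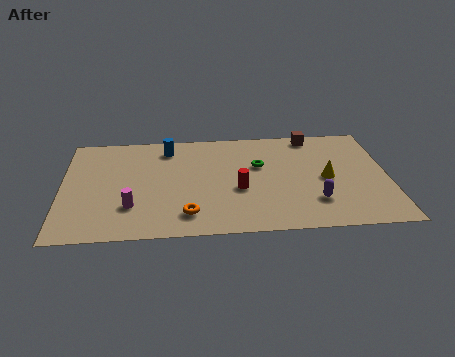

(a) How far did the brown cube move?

2.3

The brown cube moved from about (11.0, 8.1) to (13.2, 8.9), a distance of √(2.2² + 0.8²) ≈ 2.3.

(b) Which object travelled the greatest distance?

the blue cylinder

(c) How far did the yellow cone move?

2.4

From (14.4, 7.0) to (13.8, 4.7), the yellow cone covered √(0.6² + 2.3²) ≈ 2.4 units.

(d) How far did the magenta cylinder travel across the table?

2.1

The magenta cylinder was near (1.5, 2.4) before and (3.6, 2.8) after, so it travelled √(2.1² + 0.4²) ≈ 2.1 units.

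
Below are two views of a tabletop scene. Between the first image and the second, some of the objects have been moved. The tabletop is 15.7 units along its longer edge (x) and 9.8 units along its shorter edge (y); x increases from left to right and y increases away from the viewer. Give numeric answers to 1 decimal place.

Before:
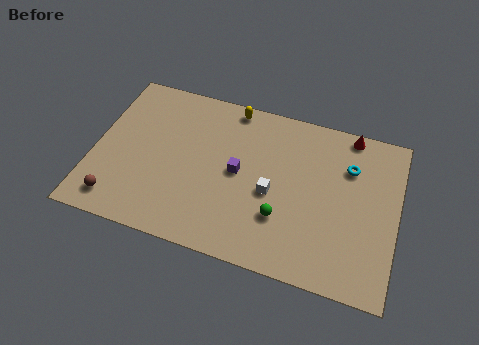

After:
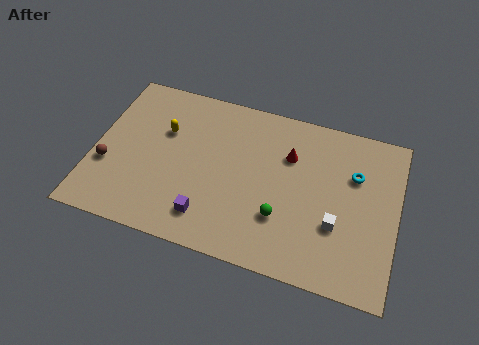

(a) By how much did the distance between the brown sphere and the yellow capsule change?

-5.1

The distance was about 9.1 in the first image and 4.0 in the second, so they moved 5.1 units closer together.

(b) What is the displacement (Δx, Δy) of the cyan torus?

(0.3, -0.4)

The cyan torus was at about (13.1, 7.0) and moved to about (13.4, 6.6).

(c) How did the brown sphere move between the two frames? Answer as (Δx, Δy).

(-0.7, 2.0)

The brown sphere was at about (1.5, 1.5) and moved to about (0.8, 3.5).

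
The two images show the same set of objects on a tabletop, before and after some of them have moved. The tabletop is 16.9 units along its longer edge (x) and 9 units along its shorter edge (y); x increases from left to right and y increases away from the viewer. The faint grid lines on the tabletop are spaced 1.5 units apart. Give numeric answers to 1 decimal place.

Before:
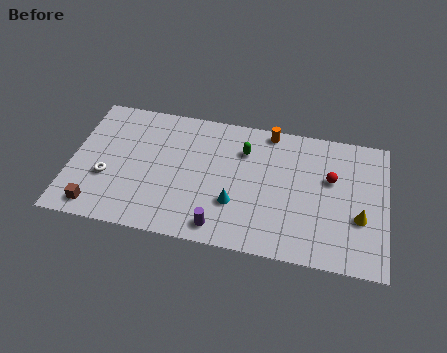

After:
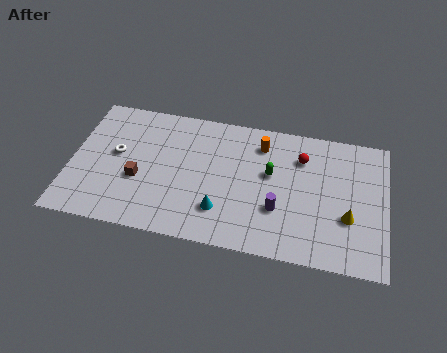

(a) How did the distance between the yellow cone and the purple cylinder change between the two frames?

-3.9

They were about 7.6 units apart before and 3.7 after — 3.9 units closer together.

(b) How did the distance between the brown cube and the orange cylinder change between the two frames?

-3.9

They were about 11.3 units apart before and 7.4 after — 3.9 units closer together.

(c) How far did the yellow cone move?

0.6

The yellow cone moved from about (15.5, 3.3) to (14.9, 3.2), a distance of √(0.6² + 0.1²) ≈ 0.6.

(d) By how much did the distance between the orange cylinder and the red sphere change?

-2.0

The distance was about 4.3 in the first image and 2.3 in the second, so they moved 2.0 units closer together.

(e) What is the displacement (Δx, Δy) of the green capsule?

(1.5, -1.3)

From the two frames, the green capsule sits at roughly (9.2, 6.6) before and (10.7, 5.3) after.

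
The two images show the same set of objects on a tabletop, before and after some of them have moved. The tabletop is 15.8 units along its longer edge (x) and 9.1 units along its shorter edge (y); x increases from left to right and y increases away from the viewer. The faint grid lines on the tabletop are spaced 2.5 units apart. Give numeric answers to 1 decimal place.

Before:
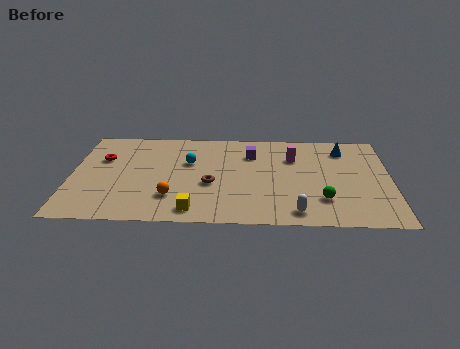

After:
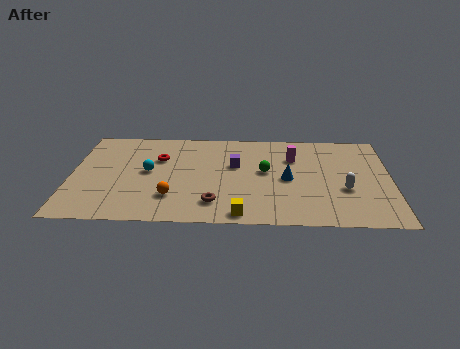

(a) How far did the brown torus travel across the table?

1.8

From (6.9, 3.7) to (7.1, 1.9), the brown torus covered √(0.2² + 1.8²) ≈ 1.8 units.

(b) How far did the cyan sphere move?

2.2

The cyan sphere moved from about (5.8, 5.8) to (3.8, 4.8), a distance of √(2.0² + 1.0²) ≈ 2.2.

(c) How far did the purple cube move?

1.4

The purple cube moved from about (8.9, 6.7) to (8.1, 5.6), a distance of √(0.8² + 1.1²) ≈ 1.4.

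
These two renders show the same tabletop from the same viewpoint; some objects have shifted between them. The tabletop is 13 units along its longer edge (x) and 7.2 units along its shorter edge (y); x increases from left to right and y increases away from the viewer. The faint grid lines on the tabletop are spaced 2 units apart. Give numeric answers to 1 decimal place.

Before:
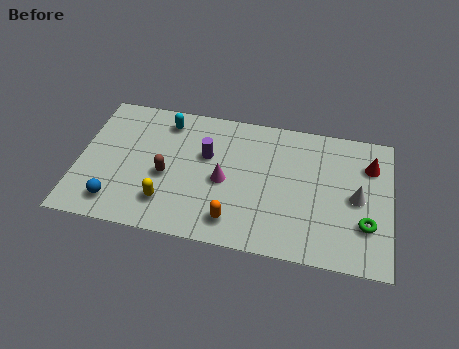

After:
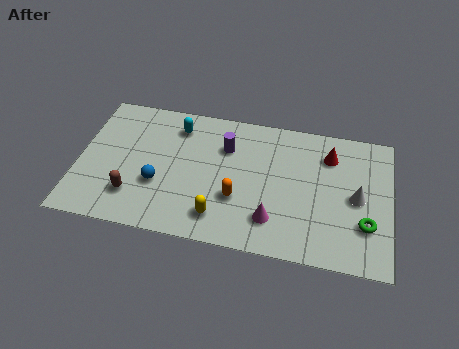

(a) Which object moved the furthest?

the magenta cone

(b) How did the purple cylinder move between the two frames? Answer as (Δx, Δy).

(0.8, 0.6)

From the two frames, the purple cylinder sits at roughly (5.3, 4.5) before and (6.1, 5.1) after.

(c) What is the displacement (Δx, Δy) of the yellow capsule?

(2.2, -0.3)

The yellow capsule was at about (3.8, 1.7) and moved to about (6.0, 1.4).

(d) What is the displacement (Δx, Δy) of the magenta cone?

(2.1, -1.6)

The magenta cone was at about (6.1, 3.3) and moved to about (8.2, 1.7).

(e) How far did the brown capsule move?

1.8

From (3.7, 3.1) to (2.4, 1.8), the brown capsule covered √(1.3² + 1.3²) ≈ 1.8 units.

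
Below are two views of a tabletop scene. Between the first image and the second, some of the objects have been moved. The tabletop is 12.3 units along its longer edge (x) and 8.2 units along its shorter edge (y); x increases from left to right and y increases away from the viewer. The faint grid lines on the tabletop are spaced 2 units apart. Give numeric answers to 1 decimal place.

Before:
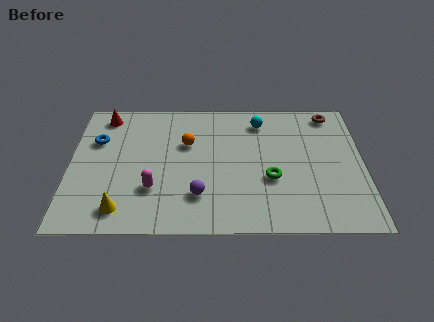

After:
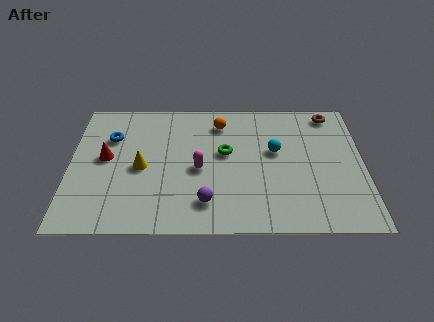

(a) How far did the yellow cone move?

2.6

The yellow cone was near (2.2, 1.3) before and (3.0, 3.8) after, so it travelled √(0.8² + 2.5²) ≈ 2.6 units.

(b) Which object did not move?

the brown torus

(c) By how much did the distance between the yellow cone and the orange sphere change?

-0.5

They were about 4.8 units apart before and 4.3 after — 0.5 units closer together.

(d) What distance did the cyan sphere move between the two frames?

2.0

From (8.0, 6.7) to (8.6, 4.8), the cyan sphere covered √(0.6² + 1.9²) ≈ 2.0 units.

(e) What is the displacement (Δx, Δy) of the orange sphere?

(1.4, 1.3)

From the two frames, the orange sphere sits at roughly (4.9, 5.3) before and (6.3, 6.6) after.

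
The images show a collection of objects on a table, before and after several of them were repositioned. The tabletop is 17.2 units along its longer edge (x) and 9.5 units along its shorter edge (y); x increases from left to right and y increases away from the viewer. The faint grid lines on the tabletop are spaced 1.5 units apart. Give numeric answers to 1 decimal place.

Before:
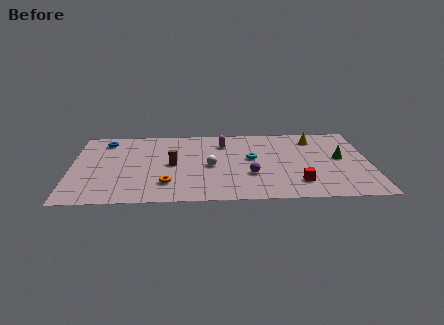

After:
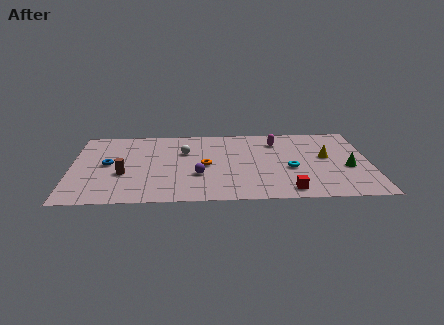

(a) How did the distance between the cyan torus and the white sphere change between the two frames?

+4.0

Before: roughly 2.6 units apart; after: 6.6. That's 4.0 units further apart.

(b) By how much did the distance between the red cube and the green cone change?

+0.5

They were about 3.9 units apart before and 4.4 after — 0.5 units further apart.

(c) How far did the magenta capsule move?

3.1

The magenta capsule was near (8.8, 7.3) before and (11.9, 7.4) after, so it travelled √(3.1² + 0.1²) ≈ 3.1 units.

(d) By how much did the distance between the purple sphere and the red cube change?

+2.6

The distance was about 2.9 in the first image and 5.5 in the second, so they moved 2.6 units further apart.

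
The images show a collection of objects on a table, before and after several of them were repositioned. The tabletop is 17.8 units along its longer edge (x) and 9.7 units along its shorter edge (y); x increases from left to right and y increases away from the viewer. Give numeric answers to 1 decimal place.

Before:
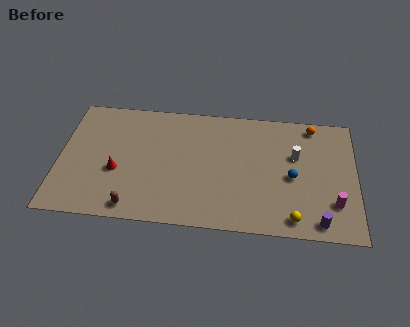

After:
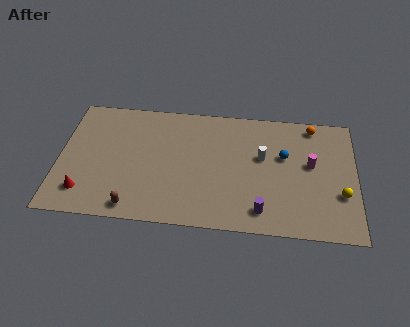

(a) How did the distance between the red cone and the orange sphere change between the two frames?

+2.5

Before: roughly 12.6 units apart; after: 15.1. That's 2.5 units further apart.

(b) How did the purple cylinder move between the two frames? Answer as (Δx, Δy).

(-3.4, 0.5)

The purple cylinder was at about (15.6, 1.1) and moved to about (12.2, 1.6).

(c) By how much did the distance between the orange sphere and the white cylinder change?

+1.4

The distance was about 2.7 in the first image and 4.1 in the second, so they moved 1.4 units further apart.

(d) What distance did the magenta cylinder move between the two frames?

3.2

The magenta cylinder was near (16.5, 2.6) before and (15.1, 5.5) after, so it travelled √(1.4² + 2.9²) ≈ 3.2 units.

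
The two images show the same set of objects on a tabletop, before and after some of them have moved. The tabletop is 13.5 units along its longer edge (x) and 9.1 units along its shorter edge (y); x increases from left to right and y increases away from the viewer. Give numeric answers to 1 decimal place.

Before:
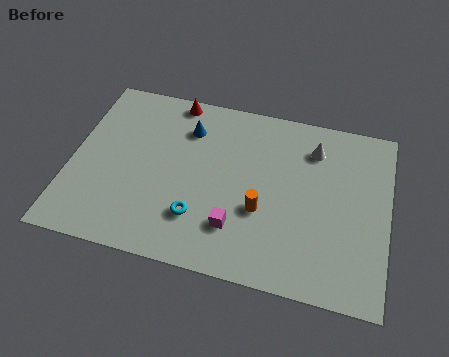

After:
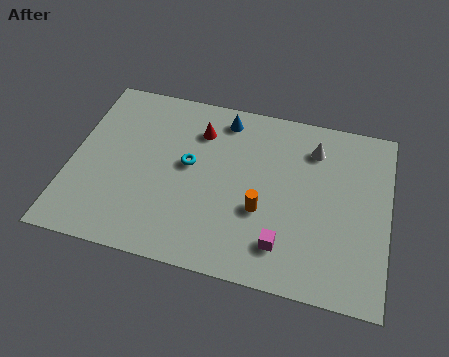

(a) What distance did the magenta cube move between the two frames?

2.0

The magenta cube moved from about (7.2, 2.3) to (9.2, 1.9), a distance of √(2.0² + 0.4²) ≈ 2.0.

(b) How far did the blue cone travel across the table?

1.7

The blue cone moved from about (4.8, 6.9) to (6.3, 7.8), a distance of √(1.5² + 0.9²) ≈ 1.7.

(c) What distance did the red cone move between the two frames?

1.8

From (4.1, 8.3) to (5.3, 6.9), the red cone covered √(1.2² + 1.4²) ≈ 1.8 units.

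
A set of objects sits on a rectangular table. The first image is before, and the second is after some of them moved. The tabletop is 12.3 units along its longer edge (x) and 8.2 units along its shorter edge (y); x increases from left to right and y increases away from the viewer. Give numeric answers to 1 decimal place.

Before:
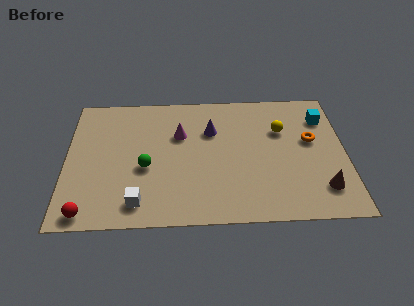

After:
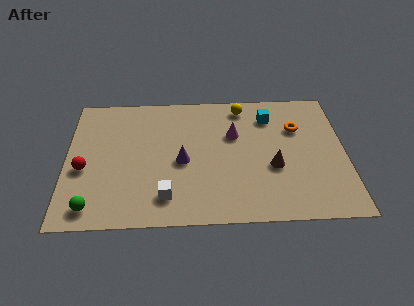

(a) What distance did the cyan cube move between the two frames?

2.4

The cyan cube was near (11.4, 6.2) before and (9.0, 6.4) after, so it travelled √(2.4² + 0.2²) ≈ 2.4 units.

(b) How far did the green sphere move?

3.3

The green sphere moved from about (3.5, 3.4) to (1.2, 1.1), a distance of √(2.3² + 2.3²) ≈ 3.3.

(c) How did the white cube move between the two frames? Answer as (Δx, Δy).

(1.2, 0.3)

From the two frames, the white cube sits at roughly (3.2, 1.3) before and (4.4, 1.6) after.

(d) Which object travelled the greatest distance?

the green sphere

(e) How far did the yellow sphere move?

2.3

The yellow sphere was near (9.5, 5.5) before and (7.8, 7.1) after, so it travelled √(1.7² + 1.6²) ≈ 2.3 units.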